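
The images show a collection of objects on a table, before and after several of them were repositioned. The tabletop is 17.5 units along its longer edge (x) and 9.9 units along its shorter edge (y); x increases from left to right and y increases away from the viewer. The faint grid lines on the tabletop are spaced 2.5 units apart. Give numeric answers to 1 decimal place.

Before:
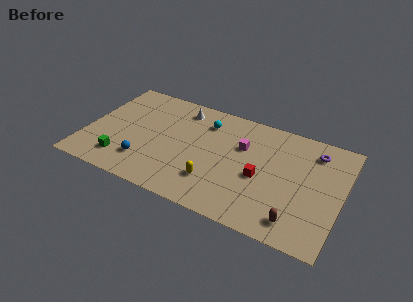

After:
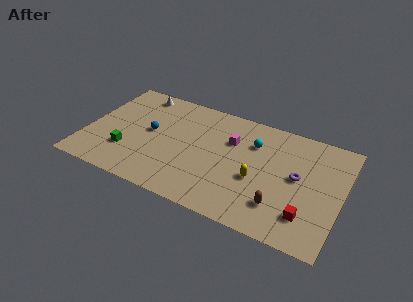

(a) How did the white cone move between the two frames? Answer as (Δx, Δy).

(-3.1, 0.4)

The white cone was at about (6.1, 8.3) and moved to about (3.0, 8.7).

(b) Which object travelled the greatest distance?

the red cube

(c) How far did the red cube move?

3.9

From (12.1, 4.3) to (15.4, 2.3), the red cube covered √(3.3² + 2.0²) ≈ 3.9 units.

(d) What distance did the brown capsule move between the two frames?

1.4

The brown capsule was near (14.8, 1.6) before and (13.6, 2.4) after, so it travelled √(1.2² + 0.8²) ≈ 1.4 units.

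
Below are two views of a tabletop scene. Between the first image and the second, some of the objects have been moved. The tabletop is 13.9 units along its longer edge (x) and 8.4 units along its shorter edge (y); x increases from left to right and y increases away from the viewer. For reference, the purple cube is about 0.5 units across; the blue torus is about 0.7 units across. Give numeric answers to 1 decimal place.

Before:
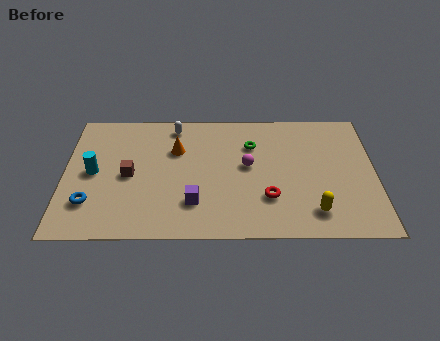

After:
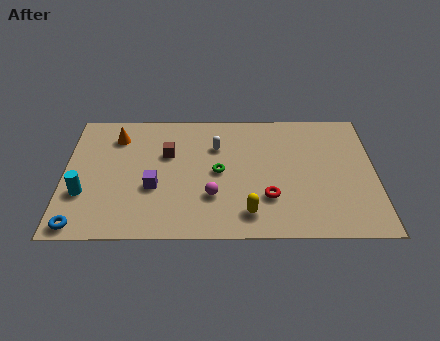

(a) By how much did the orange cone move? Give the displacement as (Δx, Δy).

(-2.7, 0.9)

The orange cone was at about (5.0, 5.7) and moved to about (2.3, 6.6).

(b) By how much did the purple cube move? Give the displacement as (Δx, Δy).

(-1.8, 1.0)

From the two frames, the purple cube sits at roughly (5.8, 2.2) before and (4.0, 3.2) after.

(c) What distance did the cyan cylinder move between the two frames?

1.5

The cyan cylinder was near (1.3, 4.2) before and (0.9, 2.8) after, so it travelled √(0.4² + 1.4²) ≈ 1.5 units.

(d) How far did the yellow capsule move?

2.9

From (11.1, 1.6) to (8.2, 1.5), the yellow capsule covered √(2.9² + 0.1²) ≈ 2.9 units.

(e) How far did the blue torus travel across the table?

1.5

From (1.2, 2.2) to (0.8, 0.8), the blue torus covered √(0.4² + 1.4²) ≈ 1.5 units.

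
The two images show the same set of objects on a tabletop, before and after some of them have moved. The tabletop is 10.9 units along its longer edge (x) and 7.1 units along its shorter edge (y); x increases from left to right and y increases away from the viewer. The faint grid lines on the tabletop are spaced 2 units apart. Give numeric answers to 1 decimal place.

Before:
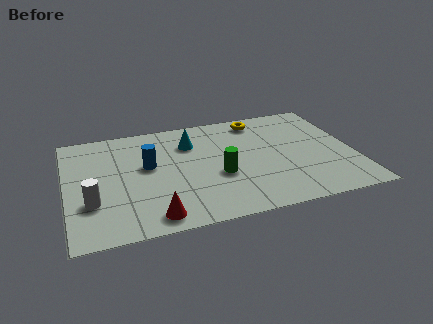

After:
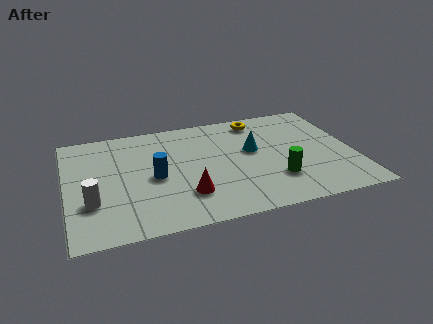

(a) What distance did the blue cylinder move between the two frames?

0.8

The blue cylinder moved from about (3.1, 4.1) to (3.3, 3.3), a distance of √(0.2² + 0.8²) ≈ 0.8.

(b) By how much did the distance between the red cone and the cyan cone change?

-1.1

The distance was about 4.6 in the first image and 3.5 in the second, so they moved 1.1 units closer together.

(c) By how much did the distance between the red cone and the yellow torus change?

-1.6

They were about 6.8 units apart before and 5.2 after — 1.6 units closer together.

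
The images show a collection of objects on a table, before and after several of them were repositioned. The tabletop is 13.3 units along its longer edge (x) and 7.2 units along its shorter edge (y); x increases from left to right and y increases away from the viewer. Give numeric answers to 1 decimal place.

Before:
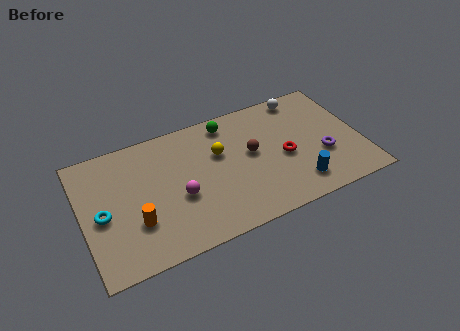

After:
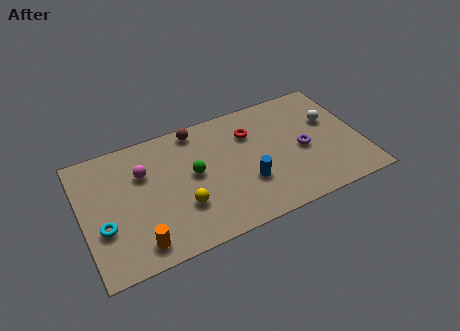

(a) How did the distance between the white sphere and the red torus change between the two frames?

+0.4

The distance was about 3.5 in the first image and 3.9 in the second, so they moved 0.4 units further apart.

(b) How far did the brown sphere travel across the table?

3.4

From (8.1, 4.0) to (5.7, 6.4), the brown sphere covered √(2.4² + 2.4²) ≈ 3.4 units.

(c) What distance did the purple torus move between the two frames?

1.1

The purple torus was near (11.4, 2.6) before and (10.5, 3.3) after, so it travelled √(0.9² + 0.7²) ≈ 1.1 units.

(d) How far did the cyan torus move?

0.7

From (0.9, 3.3) to (0.9, 2.6), the cyan torus covered √(0.0² + 0.7²) ≈ 0.7 units.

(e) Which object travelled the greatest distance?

the brown sphere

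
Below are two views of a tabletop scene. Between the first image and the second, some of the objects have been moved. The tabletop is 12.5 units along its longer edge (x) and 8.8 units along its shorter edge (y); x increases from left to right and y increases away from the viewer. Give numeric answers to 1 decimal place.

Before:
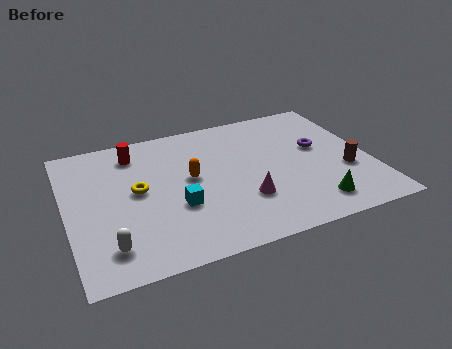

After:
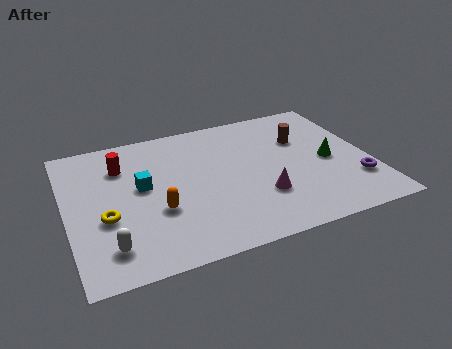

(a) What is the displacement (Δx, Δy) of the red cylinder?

(-0.6, -0.7)

The red cylinder was at about (3.0, 7.2) and moved to about (2.4, 6.5).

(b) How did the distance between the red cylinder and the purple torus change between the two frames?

+2.4

The distance was about 7.8 in the first image and 10.2 in the second, so they moved 2.4 units further apart.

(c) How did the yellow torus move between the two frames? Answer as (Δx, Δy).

(-1.4, -1.3)

The yellow torus was at about (2.9, 4.7) and moved to about (1.5, 3.4).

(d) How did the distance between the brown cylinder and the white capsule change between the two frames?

-0.6

Before: roughly 10.0 units apart; after: 9.4. That's 0.6 units closer together.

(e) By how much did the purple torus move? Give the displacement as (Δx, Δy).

(1.2, -2.7)

The purple torus was at about (10.5, 5.1) and moved to about (11.7, 2.4).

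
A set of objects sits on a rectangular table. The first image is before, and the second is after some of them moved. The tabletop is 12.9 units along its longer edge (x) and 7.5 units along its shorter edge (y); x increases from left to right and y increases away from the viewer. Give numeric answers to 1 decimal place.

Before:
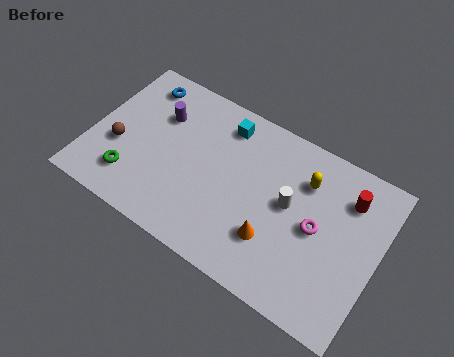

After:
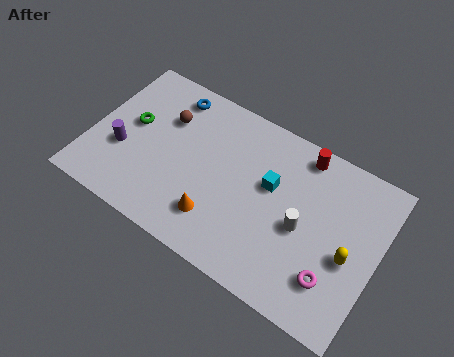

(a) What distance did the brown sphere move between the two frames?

2.9

From (1.3, 2.9) to (3.1, 5.2), the brown sphere covered √(1.8² + 2.3²) ≈ 2.9 units.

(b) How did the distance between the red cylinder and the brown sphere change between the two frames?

-4.2

They were about 10.4 units apart before and 6.2 after — 4.2 units closer together.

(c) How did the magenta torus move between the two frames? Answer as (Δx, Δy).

(1.0, -1.8)

The magenta torus was at about (10.2, 3.7) and moved to about (11.2, 1.9).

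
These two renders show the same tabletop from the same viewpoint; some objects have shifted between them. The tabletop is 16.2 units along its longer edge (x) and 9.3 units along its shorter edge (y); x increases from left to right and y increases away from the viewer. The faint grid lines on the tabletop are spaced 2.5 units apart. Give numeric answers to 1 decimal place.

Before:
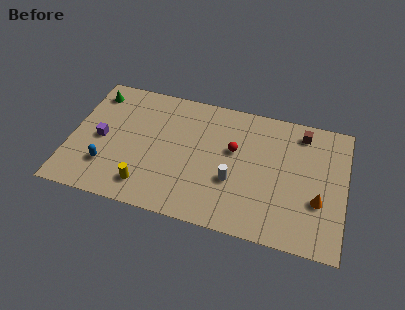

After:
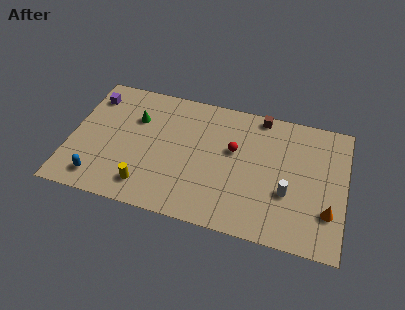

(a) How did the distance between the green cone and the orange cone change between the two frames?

-2.1

The distance was about 14.3 in the first image and 12.2 in the second, so they moved 2.1 units closer together.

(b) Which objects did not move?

the red sphere and the yellow cylinder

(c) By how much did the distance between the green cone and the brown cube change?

-4.8

Before: roughly 12.4 units apart; after: 7.6. That's 4.8 units closer together.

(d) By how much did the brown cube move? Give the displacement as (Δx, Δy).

(-2.5, 0.6)

The brown cube started near (13.5, 7.9) and ended near (11.0, 8.5).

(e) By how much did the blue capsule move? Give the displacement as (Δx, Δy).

(-0.4, -1.0)

The blue capsule was at about (2.3, 2.5) and moved to about (1.9, 1.5).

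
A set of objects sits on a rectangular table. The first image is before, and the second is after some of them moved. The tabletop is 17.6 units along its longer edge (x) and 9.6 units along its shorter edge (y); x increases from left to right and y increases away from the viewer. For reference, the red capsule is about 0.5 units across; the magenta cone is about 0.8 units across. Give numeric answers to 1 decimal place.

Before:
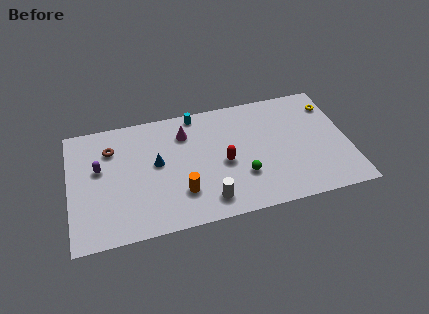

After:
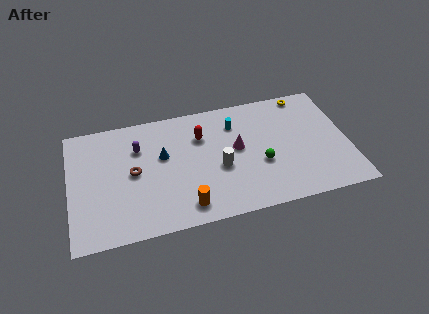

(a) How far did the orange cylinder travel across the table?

1.1

The orange cylinder moved from about (6.9, 2.6) to (7.1, 1.5), a distance of √(0.2² + 1.1²) ≈ 1.1.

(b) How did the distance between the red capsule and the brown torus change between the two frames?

-2.7

Before: roughly 7.5 units apart; after: 4.8. That's 2.7 units closer together.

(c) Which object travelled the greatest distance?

the magenta cone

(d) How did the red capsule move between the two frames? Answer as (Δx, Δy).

(-1.3, 2.5)

The red capsule started near (9.7, 4.3) and ended near (8.4, 6.8).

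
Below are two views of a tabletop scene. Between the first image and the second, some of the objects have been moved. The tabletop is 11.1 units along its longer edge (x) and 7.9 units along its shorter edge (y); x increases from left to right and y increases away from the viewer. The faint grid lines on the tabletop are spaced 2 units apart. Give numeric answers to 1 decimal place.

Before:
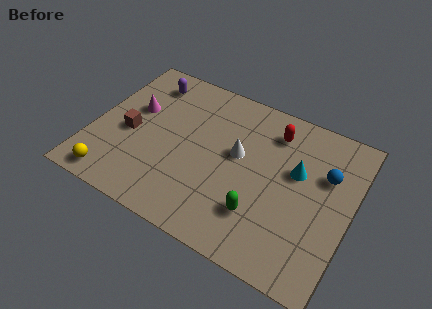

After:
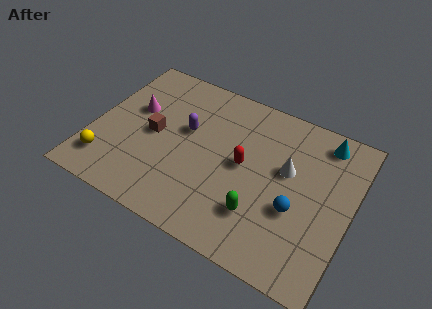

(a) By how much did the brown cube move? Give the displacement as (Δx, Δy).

(1.0, 0.4)

The brown cube was at about (1.6, 3.5) and moved to about (2.6, 3.9).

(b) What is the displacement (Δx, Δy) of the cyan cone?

(0.9, 2.0)

From the two frames, the cyan cone sits at roughly (8.7, 4.8) before and (9.6, 6.8) after.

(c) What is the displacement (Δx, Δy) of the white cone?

(2.1, 0.2)

The white cone was at about (6.2, 4.5) and moved to about (8.3, 4.7).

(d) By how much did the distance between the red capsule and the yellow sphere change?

-2.1

Before: roughly 8.2 units apart; after: 6.1. That's 2.1 units closer together.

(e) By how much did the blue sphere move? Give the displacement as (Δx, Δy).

(-1.0, -2.2)

The blue sphere started near (9.9, 5.2) and ended near (8.9, 3.0).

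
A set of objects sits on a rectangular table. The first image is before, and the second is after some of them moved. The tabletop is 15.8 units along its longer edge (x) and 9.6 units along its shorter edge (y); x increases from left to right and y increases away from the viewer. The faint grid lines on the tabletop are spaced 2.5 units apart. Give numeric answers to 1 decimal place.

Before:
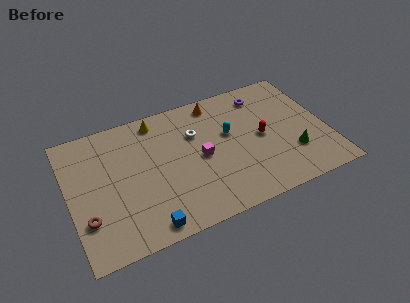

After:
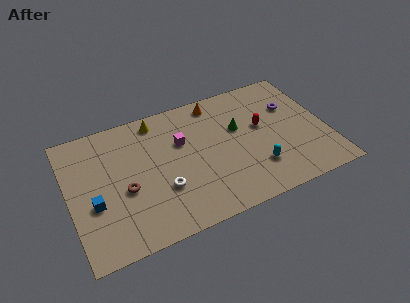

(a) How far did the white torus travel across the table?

4.1

The white torus was near (7.9, 6.5) before and (5.5, 3.2) after, so it travelled √(2.4² + 3.3²) ≈ 4.1 units.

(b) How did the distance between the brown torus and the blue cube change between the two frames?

-1.9

They were about 3.8 units apart before and 1.9 after — 1.9 units closer together.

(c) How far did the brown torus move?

2.7

The brown torus was near (0.9, 2.8) before and (3.3, 4.0) after, so it travelled √(2.4² + 1.2²) ≈ 2.7 units.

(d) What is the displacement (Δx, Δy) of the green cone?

(-3.0, 3.1)

The green cone started near (13.5, 2.8) and ended near (10.5, 5.9).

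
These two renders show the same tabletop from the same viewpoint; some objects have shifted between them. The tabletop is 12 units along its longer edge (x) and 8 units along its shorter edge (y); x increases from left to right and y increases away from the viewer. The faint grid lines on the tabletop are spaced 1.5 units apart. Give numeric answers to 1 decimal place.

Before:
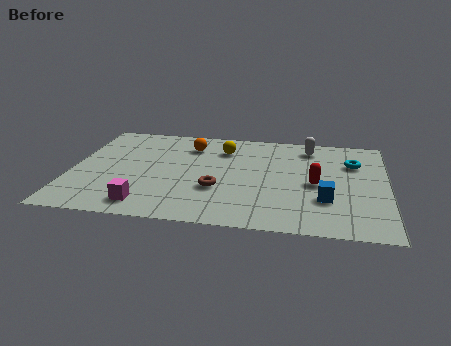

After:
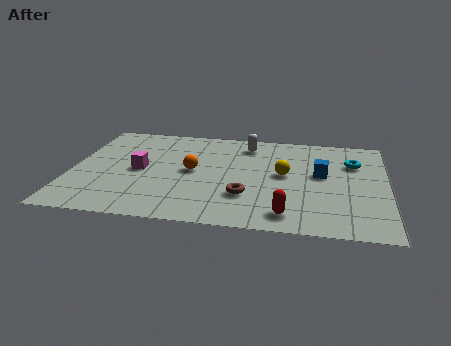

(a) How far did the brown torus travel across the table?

1.2

The brown torus was near (5.6, 2.8) before and (6.7, 2.4) after, so it travelled √(1.1² + 0.4²) ≈ 1.2 units.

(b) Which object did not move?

the cyan torus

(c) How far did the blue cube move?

2.0

From (9.7, 2.5) to (9.5, 4.5), the blue cube covered √(0.2² + 2.0²) ≈ 2.0 units.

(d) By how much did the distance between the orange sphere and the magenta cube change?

-3.2

Before: roughly 5.2 units apart; after: 2.0. That's 3.2 units closer together.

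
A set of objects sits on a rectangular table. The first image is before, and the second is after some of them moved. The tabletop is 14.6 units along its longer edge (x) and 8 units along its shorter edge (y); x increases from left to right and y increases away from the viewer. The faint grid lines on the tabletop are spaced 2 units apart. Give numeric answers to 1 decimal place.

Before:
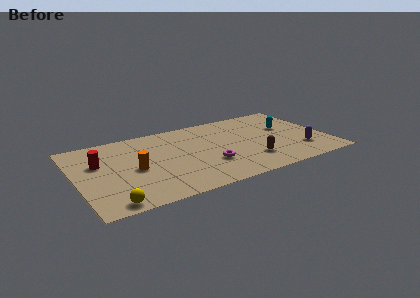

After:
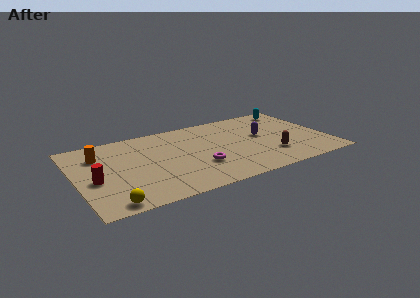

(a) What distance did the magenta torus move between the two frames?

0.6

The magenta torus moved from about (7.5, 2.6) to (6.9, 2.6), a distance of √(0.6² + 0.0²) ≈ 0.6.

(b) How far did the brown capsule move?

1.2

The brown capsule moved from about (9.9, 2.1) to (11.1, 2.2), a distance of √(1.2² + 0.1²) ≈ 1.2.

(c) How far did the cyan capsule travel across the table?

2.1

From (12.5, 4.9) to (13.2, 6.9), the cyan capsule covered √(0.7² + 2.0²) ≈ 2.1 units.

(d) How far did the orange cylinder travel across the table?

2.8

From (3.3, 3.7) to (1.5, 5.9), the orange cylinder covered √(1.8² + 2.2²) ≈ 2.8 units.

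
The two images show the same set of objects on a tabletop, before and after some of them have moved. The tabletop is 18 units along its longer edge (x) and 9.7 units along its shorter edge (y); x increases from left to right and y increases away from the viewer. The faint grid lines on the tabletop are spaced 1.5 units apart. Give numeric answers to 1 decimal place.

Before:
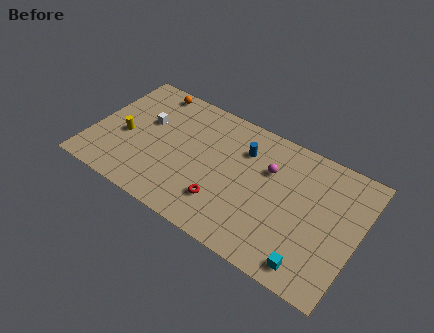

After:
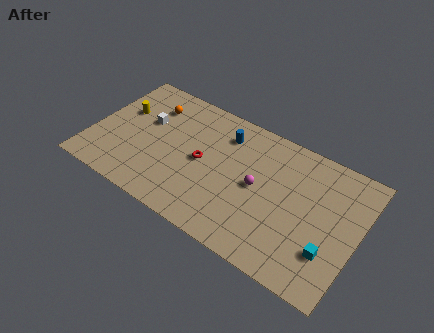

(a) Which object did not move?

the white cube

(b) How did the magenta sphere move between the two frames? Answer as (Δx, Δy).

(-0.5, -1.6)

The magenta sphere started near (11.8, 6.5) and ended near (11.3, 4.9).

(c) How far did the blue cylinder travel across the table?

1.5

The blue cylinder moved from about (10.0, 7.1) to (8.6, 7.6), a distance of √(1.4² + 0.5²) ≈ 1.5.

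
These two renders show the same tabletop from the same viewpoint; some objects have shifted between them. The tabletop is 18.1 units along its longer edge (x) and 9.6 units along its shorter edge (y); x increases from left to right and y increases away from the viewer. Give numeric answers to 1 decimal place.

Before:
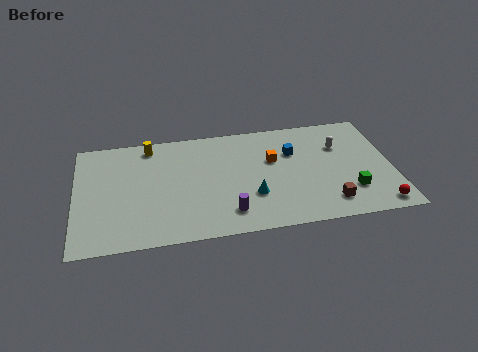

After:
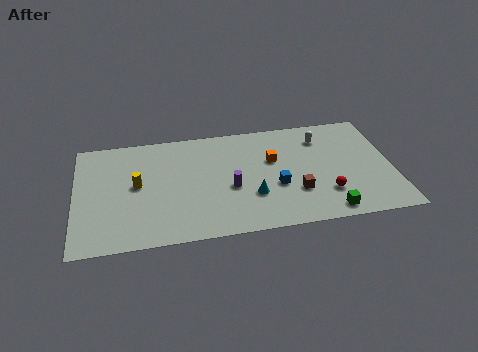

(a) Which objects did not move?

the cyan cone and the orange cube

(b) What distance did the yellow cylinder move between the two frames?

3.4

From (4.3, 8.4) to (3.5, 5.1), the yellow cylinder covered √(0.8² + 3.3²) ≈ 3.4 units.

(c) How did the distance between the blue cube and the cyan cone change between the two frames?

-2.7

Before: roughly 4.2 units apart; after: 1.5. That's 2.7 units closer together.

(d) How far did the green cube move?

2.1

The green cube was near (15.6, 2.6) before and (14.2, 1.1) after, so it travelled √(1.4² + 1.5²) ≈ 2.1 units.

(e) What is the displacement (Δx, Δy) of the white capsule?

(-1.0, 0.9)

The white capsule was at about (15.2, 6.6) and moved to about (14.2, 7.5).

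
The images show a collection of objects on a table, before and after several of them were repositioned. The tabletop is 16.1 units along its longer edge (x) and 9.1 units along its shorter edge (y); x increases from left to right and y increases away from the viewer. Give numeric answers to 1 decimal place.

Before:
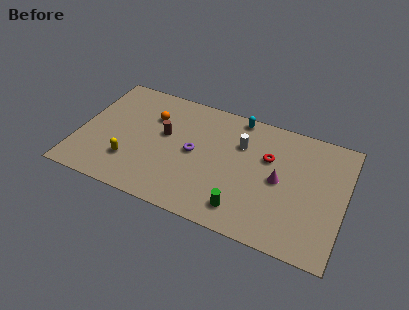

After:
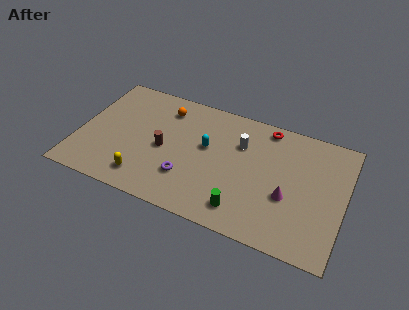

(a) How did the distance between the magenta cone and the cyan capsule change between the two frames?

+0.6

The distance was about 4.8 in the first image and 5.4 in the second, so they moved 0.6 units further apart.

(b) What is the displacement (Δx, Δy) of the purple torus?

(-0.2, -2.0)

From the two frames, the purple torus sits at roughly (7.0, 4.6) before and (6.8, 2.6) after.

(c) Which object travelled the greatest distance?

the cyan capsule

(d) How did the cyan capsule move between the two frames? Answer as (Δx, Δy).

(-1.6, -3.0)

From the two frames, the cyan capsule sits at roughly (9.3, 8.3) before and (7.7, 5.3) after.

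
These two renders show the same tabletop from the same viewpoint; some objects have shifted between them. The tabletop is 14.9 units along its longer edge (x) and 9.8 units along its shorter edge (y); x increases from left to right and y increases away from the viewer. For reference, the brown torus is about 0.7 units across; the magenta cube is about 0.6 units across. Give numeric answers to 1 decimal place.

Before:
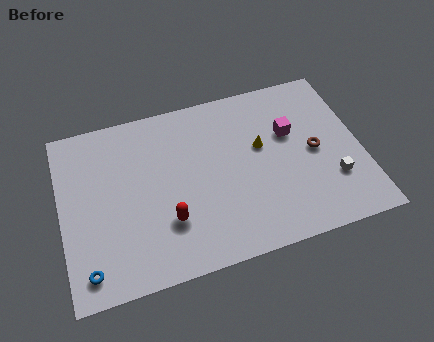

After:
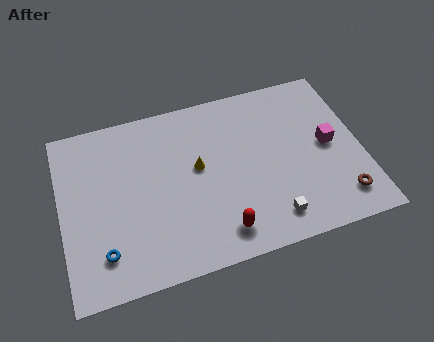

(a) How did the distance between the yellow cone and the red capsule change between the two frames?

-1.7

The distance was about 5.7 in the first image and 4.0 in the second, so they moved 1.7 units closer together.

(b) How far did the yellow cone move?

3.2

The yellow cone moved from about (10.0, 5.8) to (6.8, 5.5), a distance of √(3.2² + 0.3²) ≈ 3.2.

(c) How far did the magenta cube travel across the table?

2.2

The magenta cube moved from about (11.5, 6.2) to (13.3, 5.0), a distance of √(1.8² + 1.2²) ≈ 2.2.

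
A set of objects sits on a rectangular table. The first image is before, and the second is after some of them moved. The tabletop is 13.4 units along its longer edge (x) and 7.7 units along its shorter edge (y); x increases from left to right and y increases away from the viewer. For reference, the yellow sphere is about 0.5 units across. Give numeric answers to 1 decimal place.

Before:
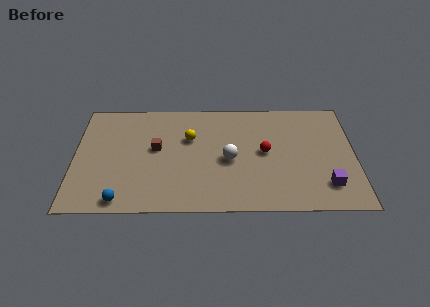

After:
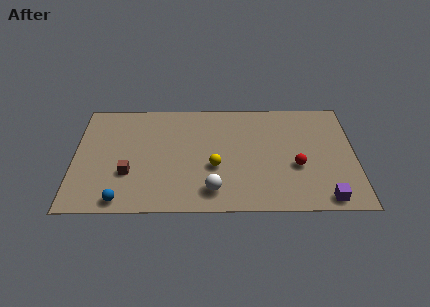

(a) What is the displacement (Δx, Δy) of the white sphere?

(-0.8, -2.1)

From the two frames, the white sphere sits at roughly (7.4, 3.5) before and (6.6, 1.4) after.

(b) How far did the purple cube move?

0.9

The purple cube moved from about (12.0, 1.7) to (11.9, 0.8), a distance of √(0.1² + 0.9²) ≈ 0.9.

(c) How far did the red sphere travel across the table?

1.8

The red sphere was near (9.1, 4.0) before and (10.6, 3.0) after, so it travelled √(1.5² + 1.0²) ≈ 1.8 units.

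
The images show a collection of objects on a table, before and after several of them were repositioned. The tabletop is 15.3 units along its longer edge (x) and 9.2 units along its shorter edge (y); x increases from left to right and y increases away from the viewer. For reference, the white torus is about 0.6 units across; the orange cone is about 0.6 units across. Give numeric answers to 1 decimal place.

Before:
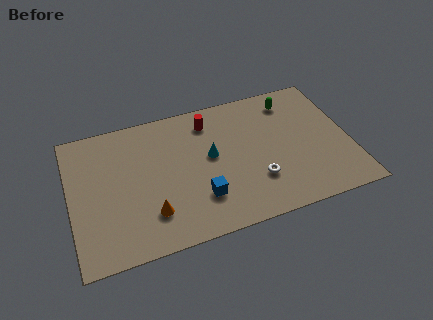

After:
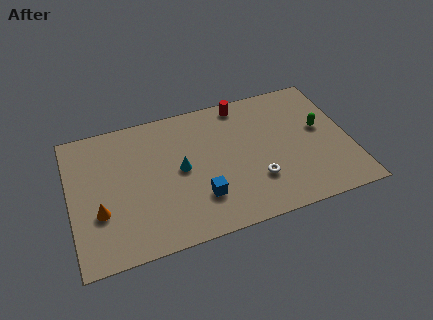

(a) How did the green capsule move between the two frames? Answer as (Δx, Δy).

(1.4, -2.4)

From the two frames, the green capsule sits at roughly (12.4, 7.6) before and (13.8, 5.2) after.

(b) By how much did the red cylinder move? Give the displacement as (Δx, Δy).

(1.9, 0.7)

The red cylinder was at about (7.8, 7.5) and moved to about (9.7, 8.2).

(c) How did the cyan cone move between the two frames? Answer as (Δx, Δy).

(-1.7, -0.4)

From the two frames, the cyan cone sits at roughly (7.7, 5.1) before and (6.0, 4.7) after.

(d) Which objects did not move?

the white torus and the blue cube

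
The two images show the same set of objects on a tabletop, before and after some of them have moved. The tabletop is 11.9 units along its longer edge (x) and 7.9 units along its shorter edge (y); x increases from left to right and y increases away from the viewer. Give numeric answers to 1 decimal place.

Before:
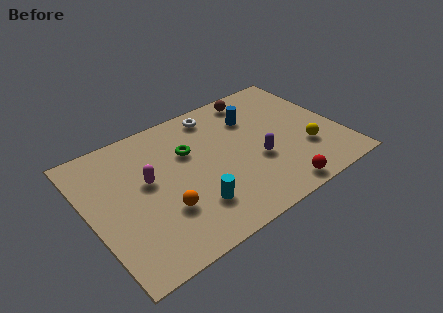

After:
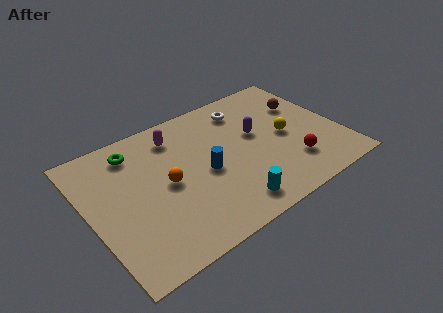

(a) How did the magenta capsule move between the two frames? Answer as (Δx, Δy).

(1.7, 1.9)

The magenta capsule started near (2.8, 4.5) and ended near (4.5, 6.4).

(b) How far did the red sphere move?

1.6

The red sphere moved from about (8.3, 0.8) to (9.3, 2.0), a distance of √(1.0² + 1.2²) ≈ 1.6.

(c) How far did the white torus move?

1.5

The white torus moved from about (6.5, 6.8) to (7.9, 6.4), a distance of √(1.4² + 0.4²) ≈ 1.5.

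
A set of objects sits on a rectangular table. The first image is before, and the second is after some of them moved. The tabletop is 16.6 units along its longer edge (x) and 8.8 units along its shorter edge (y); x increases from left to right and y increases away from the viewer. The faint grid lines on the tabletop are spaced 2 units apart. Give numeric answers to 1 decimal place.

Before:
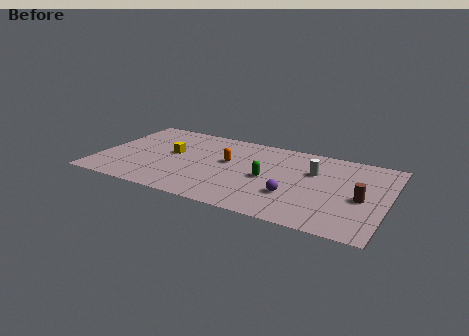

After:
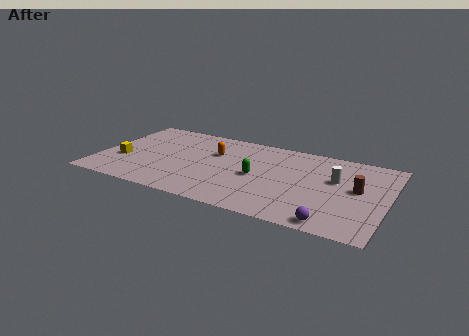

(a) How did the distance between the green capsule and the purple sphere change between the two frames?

+3.5

The distance was about 2.1 in the first image and 5.6 in the second, so they moved 3.5 units further apart.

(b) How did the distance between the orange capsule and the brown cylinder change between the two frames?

+0.6

Before: roughly 7.9 units apart; after: 8.5. That's 0.6 units further apart.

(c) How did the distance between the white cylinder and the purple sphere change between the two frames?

+1.4

The distance was about 3.1 in the first image and 4.5 in the second, so they moved 1.4 units further apart.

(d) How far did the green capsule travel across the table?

0.6

From (9.8, 4.1) to (9.2, 4.1), the green capsule covered √(0.6² + 0.0²) ≈ 0.6 units.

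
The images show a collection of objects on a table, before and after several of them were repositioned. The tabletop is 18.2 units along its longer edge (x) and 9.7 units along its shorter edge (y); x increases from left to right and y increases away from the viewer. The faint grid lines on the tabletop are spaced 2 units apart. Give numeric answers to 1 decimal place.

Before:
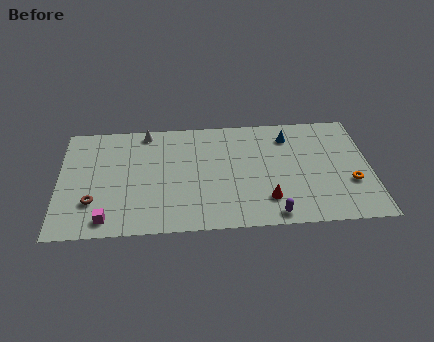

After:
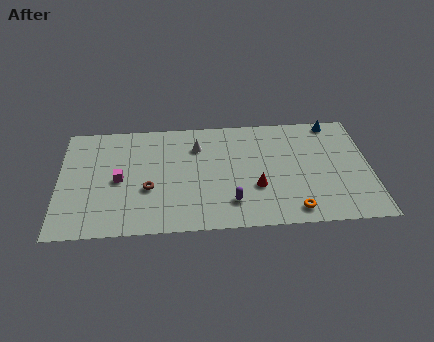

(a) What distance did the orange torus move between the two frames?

4.0

The orange torus was near (17.0, 3.4) before and (13.6, 1.3) after, so it travelled √(3.4² + 2.1²) ≈ 4.0 units.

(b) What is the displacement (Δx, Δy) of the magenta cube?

(0.7, 3.3)

The magenta cube started near (2.8, 1.3) and ended near (3.5, 4.6).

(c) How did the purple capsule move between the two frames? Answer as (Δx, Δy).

(-2.4, 1.2)

The purple capsule was at about (12.4, 1.0) and moved to about (10.0, 2.2).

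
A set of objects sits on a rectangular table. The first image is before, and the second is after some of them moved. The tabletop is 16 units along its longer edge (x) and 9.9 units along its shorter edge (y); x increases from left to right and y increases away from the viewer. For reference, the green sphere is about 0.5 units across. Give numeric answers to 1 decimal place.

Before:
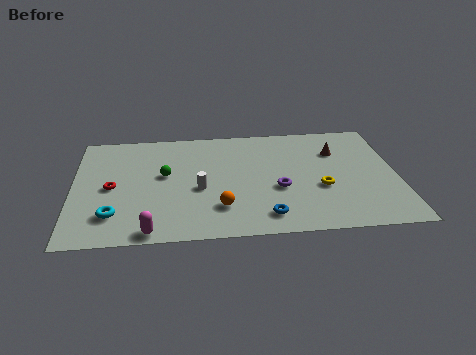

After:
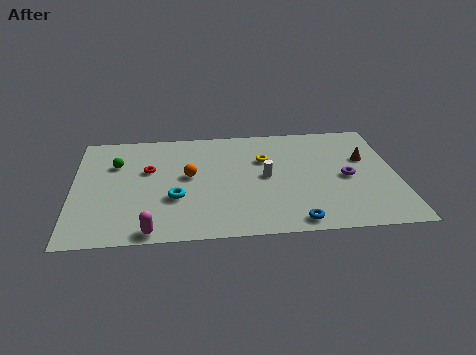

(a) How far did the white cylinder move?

3.4

From (6.2, 4.2) to (9.5, 5.0), the white cylinder covered √(3.3² + 0.8²) ≈ 3.4 units.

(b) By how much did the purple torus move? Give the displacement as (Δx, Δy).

(3.4, 0.7)

From the two frames, the purple torus sits at roughly (10.1, 3.9) before and (13.5, 4.6) after.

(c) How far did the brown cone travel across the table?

1.6

The brown cone was near (13.1, 7.0) before and (14.5, 6.2) after, so it travelled √(1.4² + 0.8²) ≈ 1.6 units.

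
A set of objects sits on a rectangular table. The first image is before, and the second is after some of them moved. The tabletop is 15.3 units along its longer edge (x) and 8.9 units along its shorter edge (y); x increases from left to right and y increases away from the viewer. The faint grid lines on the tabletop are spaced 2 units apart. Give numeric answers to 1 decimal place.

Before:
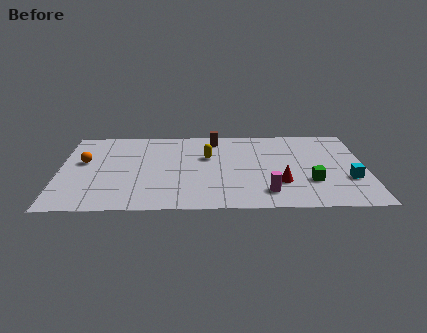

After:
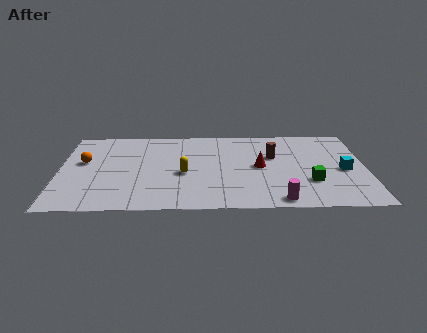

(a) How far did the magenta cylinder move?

1.0

From (10.3, 1.7) to (10.9, 0.9), the magenta cylinder covered √(0.6² + 0.8²) ≈ 1.0 units.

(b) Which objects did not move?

the orange sphere and the green cube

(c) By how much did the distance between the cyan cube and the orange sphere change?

-0.3

The distance was about 13.4 in the first image and 13.1 in the second, so they moved 0.3 units closer together.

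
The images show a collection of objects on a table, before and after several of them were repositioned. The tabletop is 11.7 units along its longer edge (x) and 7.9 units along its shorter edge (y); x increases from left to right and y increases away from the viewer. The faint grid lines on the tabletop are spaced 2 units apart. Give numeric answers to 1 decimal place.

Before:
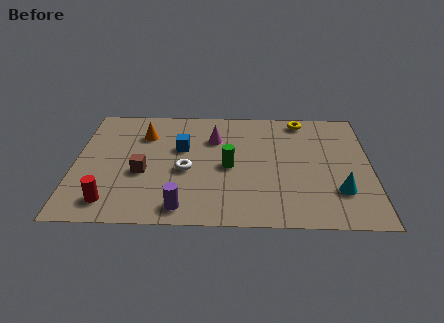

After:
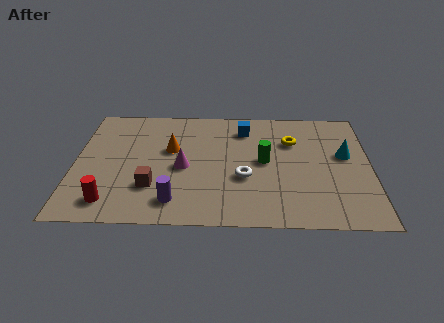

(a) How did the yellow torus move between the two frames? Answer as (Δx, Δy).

(-0.4, -1.5)

The yellow torus started near (9.0, 7.0) and ended near (8.6, 5.5).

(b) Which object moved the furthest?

the blue cube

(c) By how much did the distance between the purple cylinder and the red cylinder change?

-0.3

They were about 2.8 units apart before and 2.5 after — 0.3 units closer together.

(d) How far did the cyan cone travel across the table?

2.4

The cyan cone was near (10.4, 2.2) before and (10.7, 4.6) after, so it travelled √(0.3² + 2.4²) ≈ 2.4 units.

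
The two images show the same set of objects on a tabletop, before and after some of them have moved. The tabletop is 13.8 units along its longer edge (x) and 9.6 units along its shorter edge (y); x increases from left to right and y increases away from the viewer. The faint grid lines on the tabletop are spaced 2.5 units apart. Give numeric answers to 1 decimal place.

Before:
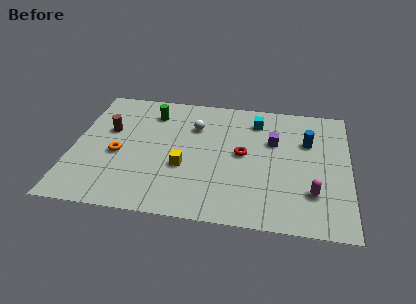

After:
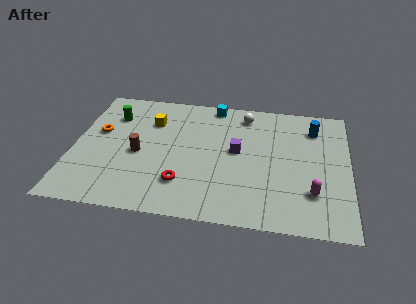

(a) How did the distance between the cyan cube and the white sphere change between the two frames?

-1.5

The distance was about 3.2 in the first image and 1.7 in the second, so they moved 1.5 units closer together.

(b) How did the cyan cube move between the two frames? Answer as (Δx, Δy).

(-2.2, 1.0)

From the two frames, the cyan cube sits at roughly (9.1, 7.7) before and (6.9, 8.7) after.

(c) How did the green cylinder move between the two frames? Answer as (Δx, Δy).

(-2.0, -0.5)

From the two frames, the green cylinder sits at roughly (3.8, 7.6) before and (1.8, 7.1) after.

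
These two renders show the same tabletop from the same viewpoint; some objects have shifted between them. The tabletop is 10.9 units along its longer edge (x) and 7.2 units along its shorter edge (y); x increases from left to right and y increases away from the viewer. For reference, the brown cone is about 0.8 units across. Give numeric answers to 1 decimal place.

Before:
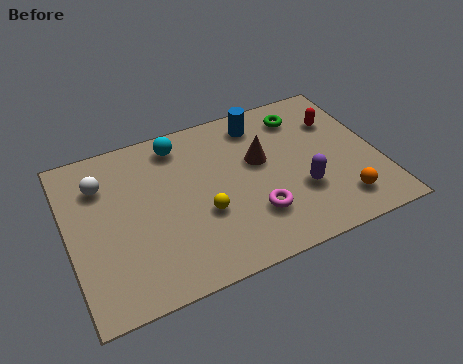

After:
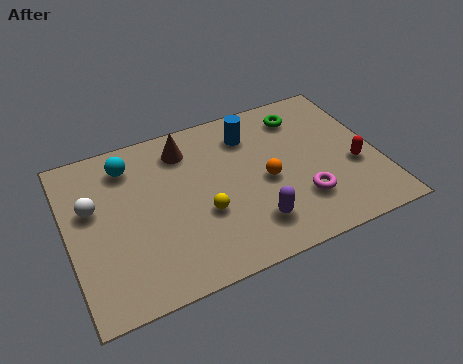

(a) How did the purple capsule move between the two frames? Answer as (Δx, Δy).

(-1.8, -0.8)

The purple capsule started near (8.0, 2.4) and ended near (6.2, 1.6).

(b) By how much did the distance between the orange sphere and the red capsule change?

-0.6

The distance was about 3.7 in the first image and 3.1 in the second, so they moved 0.6 units closer together.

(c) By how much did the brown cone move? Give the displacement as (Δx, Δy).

(-2.5, 1.5)

The brown cone started near (6.8, 4.3) and ended near (4.3, 5.8).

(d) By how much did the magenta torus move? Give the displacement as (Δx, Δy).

(1.7, 0.0)

From the two frames, the magenta torus sits at roughly (6.3, 2.0) before and (8.0, 2.0) after.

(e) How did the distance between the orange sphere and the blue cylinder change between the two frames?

-2.8

The distance was about 5.1 in the first image and 2.3 in the second, so they moved 2.8 units closer together.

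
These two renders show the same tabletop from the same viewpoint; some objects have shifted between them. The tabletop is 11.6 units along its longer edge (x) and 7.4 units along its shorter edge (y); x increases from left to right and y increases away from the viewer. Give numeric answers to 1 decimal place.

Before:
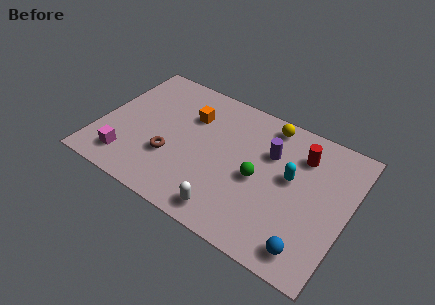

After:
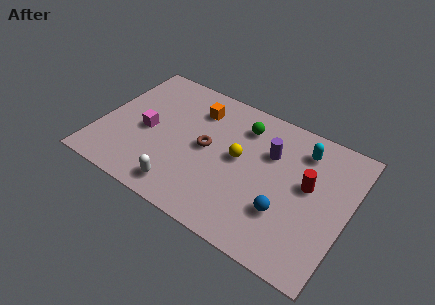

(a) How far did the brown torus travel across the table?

2.0

From (3.5, 2.5) to (5.0, 3.8), the brown torus covered √(1.5² + 1.3²) ≈ 2.0 units.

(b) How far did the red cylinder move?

1.5

The red cylinder was near (9.2, 5.6) before and (9.7, 4.2) after, so it travelled √(0.5² + 1.4²) ≈ 1.5 units.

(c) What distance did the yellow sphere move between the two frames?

2.7

The yellow sphere was near (7.5, 6.5) before and (6.5, 4.0) after, so it travelled √(1.0² + 2.5²) ≈ 2.7 units.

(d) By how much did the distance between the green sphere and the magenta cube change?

-1.4

They were about 6.2 units apart before and 4.8 after — 1.4 units closer together.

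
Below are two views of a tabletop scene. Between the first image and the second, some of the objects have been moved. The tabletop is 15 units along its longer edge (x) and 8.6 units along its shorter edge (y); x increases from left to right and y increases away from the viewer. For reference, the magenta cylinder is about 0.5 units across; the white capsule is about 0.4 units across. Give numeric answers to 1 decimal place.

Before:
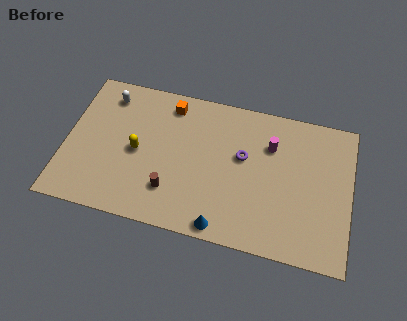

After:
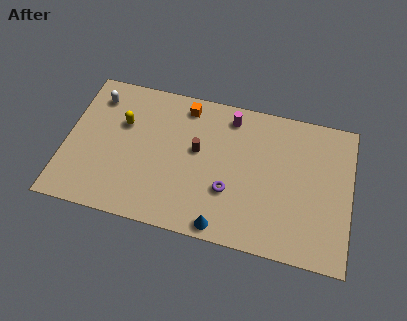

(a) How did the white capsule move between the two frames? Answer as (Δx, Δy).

(-0.6, -0.2)

The white capsule was at about (2.0, 7.1) and moved to about (1.4, 6.9).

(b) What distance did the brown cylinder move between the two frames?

3.0

From (5.7, 2.2) to (6.9, 4.9), the brown cylinder covered √(1.2² + 2.7²) ≈ 3.0 units.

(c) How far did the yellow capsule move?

1.7

The yellow capsule moved from about (3.8, 4.1) to (2.9, 5.6), a distance of √(0.9² + 1.5²) ≈ 1.7.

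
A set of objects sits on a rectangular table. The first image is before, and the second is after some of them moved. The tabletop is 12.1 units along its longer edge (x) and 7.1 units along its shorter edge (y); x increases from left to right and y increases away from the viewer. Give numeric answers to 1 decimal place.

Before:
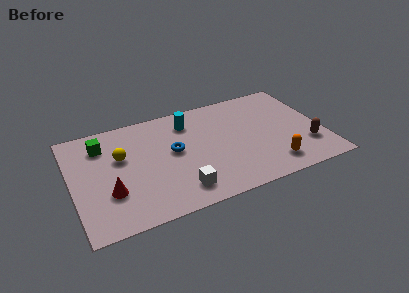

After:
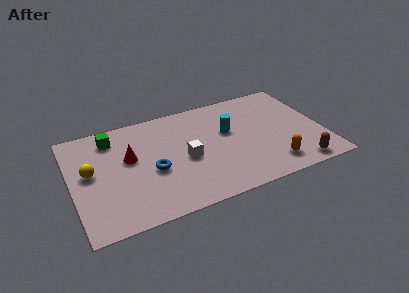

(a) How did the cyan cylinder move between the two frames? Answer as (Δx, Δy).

(1.8, -1.3)

The cyan cylinder was at about (5.8, 5.6) and moved to about (7.6, 4.3).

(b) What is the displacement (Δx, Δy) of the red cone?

(1.1, 1.9)

From the two frames, the red cone sits at roughly (1.7, 2.3) before and (2.8, 4.2) after.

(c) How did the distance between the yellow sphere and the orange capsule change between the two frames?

+1.2

They were about 7.7 units apart before and 8.9 after — 1.2 units further apart.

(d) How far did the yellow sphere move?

1.6

From (2.4, 4.4) to (0.9, 3.9), the yellow sphere covered √(1.5² + 0.5²) ≈ 1.6 units.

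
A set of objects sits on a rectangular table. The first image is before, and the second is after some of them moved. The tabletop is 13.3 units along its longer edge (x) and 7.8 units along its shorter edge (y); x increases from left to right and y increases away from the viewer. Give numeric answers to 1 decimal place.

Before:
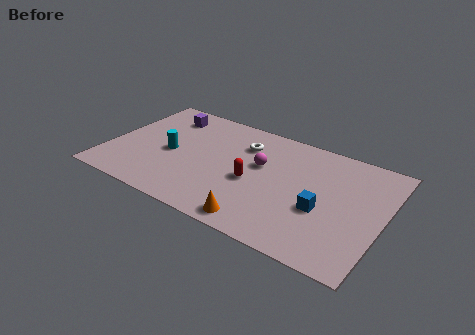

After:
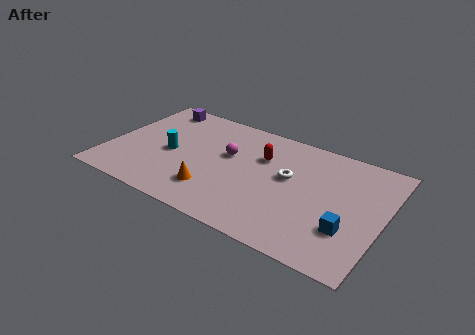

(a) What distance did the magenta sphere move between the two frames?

1.6

The magenta sphere was near (7.3, 4.7) before and (5.7, 4.7) after, so it travelled √(1.6² + 0.0²) ≈ 1.6 units.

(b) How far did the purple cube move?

0.8

The purple cube moved from about (2.3, 6.3) to (1.7, 6.8), a distance of √(0.6² + 0.5²) ≈ 0.8.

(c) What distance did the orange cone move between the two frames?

2.6

The orange cone moved from about (7.8, 0.9) to (5.4, 1.9), a distance of √(2.4² + 1.0²) ≈ 2.6.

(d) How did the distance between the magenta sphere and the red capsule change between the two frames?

+0.4

Before: roughly 1.3 units apart; after: 1.7. That's 0.4 units further apart.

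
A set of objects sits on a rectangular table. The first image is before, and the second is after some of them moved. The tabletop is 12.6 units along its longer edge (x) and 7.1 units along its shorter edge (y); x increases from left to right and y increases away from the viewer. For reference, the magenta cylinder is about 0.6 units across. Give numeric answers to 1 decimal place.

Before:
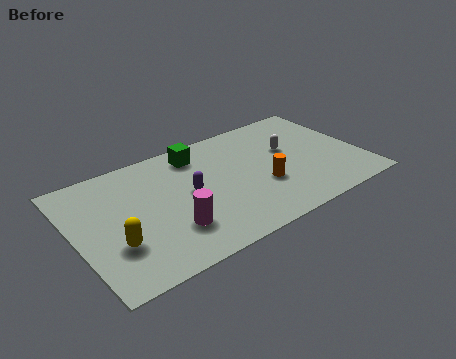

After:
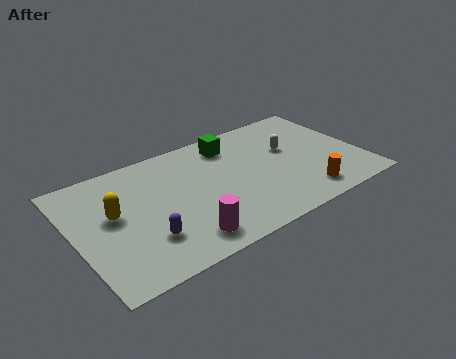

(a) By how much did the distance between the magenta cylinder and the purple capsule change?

-0.3

The distance was about 2.0 in the first image and 1.7 in the second, so they moved 0.3 units closer together.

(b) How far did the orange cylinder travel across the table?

2.1

The orange cylinder was near (8.1, 2.6) before and (9.7, 1.2) after, so it travelled √(1.6² + 1.4²) ≈ 2.1 units.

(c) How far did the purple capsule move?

2.8

The purple capsule was near (5.0, 3.7) before and (2.8, 2.0) after, so it travelled √(2.2² + 1.7²) ≈ 2.8 units.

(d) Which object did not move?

the white capsule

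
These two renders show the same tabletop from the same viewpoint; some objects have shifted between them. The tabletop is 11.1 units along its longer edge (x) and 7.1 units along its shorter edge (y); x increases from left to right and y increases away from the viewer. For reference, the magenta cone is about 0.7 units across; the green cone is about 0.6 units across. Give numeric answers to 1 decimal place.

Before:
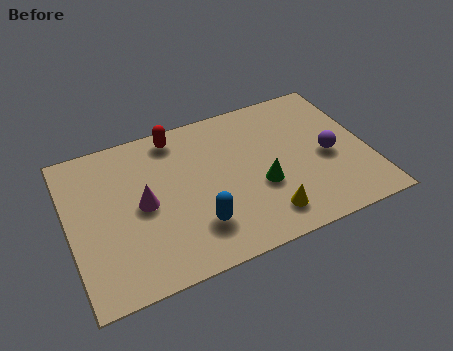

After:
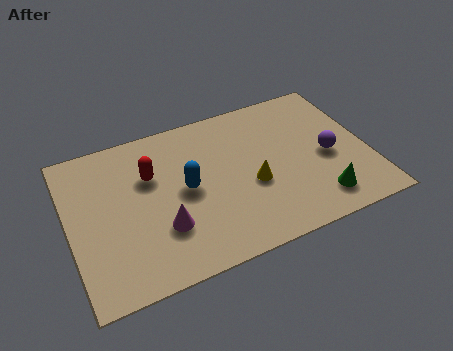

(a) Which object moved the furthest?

the green cone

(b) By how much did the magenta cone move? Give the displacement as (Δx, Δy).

(0.6, -1.3)

The magenta cone was at about (2.7, 3.5) and moved to about (3.3, 2.2).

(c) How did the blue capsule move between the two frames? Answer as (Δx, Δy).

(-0.2, 1.8)

From the two frames, the blue capsule sits at roughly (4.5, 1.8) before and (4.3, 3.6) after.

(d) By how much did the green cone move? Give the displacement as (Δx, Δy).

(2.0, -1.4)

The green cone started near (7.0, 2.7) and ended near (9.0, 1.3).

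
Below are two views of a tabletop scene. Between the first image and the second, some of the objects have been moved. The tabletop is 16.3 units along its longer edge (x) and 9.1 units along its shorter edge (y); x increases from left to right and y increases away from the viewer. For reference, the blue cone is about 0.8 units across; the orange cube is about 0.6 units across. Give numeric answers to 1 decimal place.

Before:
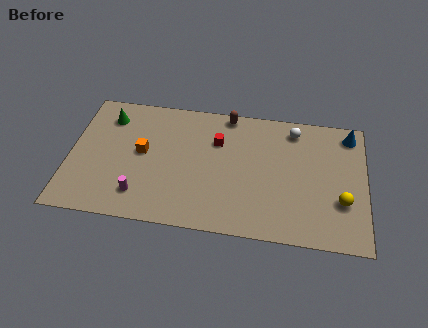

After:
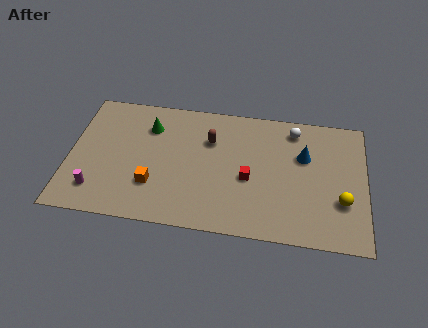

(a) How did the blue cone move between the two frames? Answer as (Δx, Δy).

(-2.5, -1.9)

From the two frames, the blue cone sits at roughly (15.4, 7.8) before and (12.9, 5.9) after.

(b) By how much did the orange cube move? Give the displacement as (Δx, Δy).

(0.7, -2.2)

The orange cube was at about (4.0, 4.9) and moved to about (4.7, 2.7).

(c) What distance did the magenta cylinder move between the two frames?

2.4

From (4.0, 1.9) to (1.6, 1.9), the magenta cylinder covered √(2.4² + 0.0²) ≈ 2.4 units.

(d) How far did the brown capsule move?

2.2

The brown capsule was near (8.6, 8.3) before and (7.7, 6.3) after, so it travelled √(0.9² + 2.0²) ≈ 2.2 units.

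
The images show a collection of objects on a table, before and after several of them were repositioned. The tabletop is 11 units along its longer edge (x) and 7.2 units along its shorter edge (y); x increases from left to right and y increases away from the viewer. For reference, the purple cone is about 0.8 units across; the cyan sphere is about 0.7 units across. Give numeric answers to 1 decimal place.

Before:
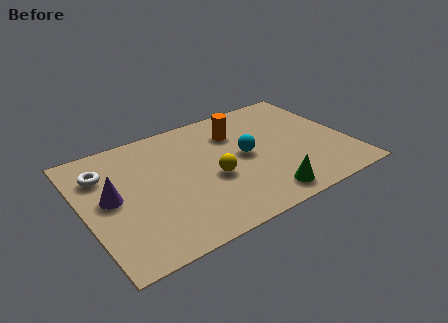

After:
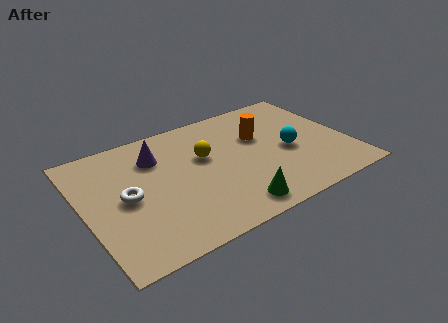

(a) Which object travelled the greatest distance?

the purple cone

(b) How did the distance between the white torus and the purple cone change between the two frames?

+0.8

They were about 1.5 units apart before and 2.3 after — 0.8 units further apart.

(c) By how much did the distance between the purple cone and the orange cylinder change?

-1.3

Before: roughly 5.7 units apart; after: 4.4. That's 1.3 units closer together.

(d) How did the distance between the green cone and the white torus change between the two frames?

-2.7

The distance was about 7.4 in the first image and 4.7 in the second, so they moved 2.7 units closer together.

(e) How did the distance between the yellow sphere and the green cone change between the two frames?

+0.8

Before: roughly 2.7 units apart; after: 3.5. That's 0.8 units further apart.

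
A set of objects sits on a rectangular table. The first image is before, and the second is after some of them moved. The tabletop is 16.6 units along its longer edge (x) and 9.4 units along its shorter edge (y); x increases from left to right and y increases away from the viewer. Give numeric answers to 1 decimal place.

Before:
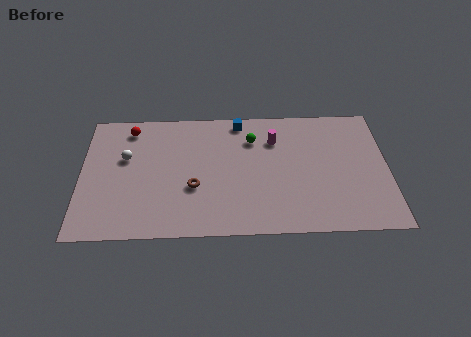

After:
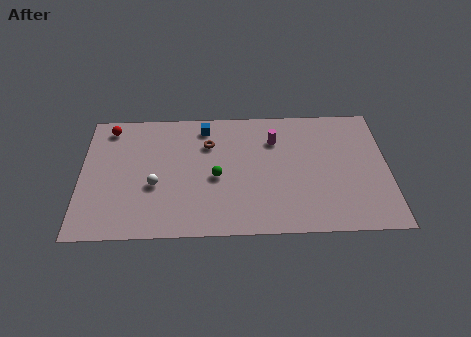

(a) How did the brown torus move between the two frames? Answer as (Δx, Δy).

(0.8, 3.2)

The brown torus was at about (6.1, 3.5) and moved to about (6.9, 6.7).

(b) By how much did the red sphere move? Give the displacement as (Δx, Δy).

(-1.1, 0.1)

The red sphere started near (2.6, 8.0) and ended near (1.5, 8.1).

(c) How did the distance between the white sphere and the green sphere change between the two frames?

-3.7

Before: roughly 7.0 units apart; after: 3.3. That's 3.7 units closer together.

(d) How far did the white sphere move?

2.6

The white sphere moved from about (2.4, 5.8) to (4.0, 3.7), a distance of √(1.6² + 2.1²) ≈ 2.6.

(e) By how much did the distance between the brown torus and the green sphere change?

-2.2

The distance was about 4.7 in the first image and 2.5 in the second, so they moved 2.2 units closer together.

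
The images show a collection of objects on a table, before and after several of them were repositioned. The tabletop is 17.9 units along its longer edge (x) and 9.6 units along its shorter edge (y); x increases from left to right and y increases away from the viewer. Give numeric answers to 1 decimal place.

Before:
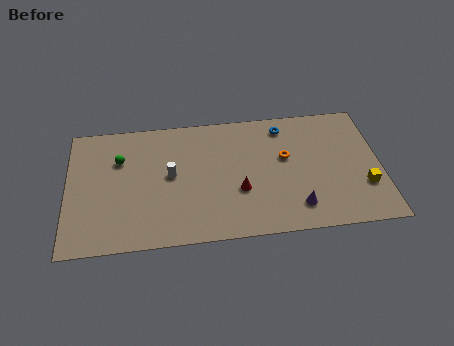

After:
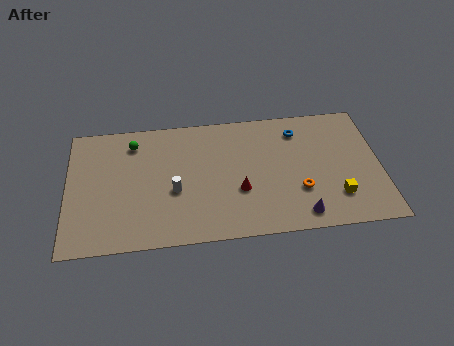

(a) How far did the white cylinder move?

1.2

The white cylinder moved from about (5.9, 5.1) to (6.1, 3.9), a distance of √(0.2² + 1.2²) ≈ 1.2.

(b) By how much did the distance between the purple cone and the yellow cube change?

-1.7

Before: roughly 4.1 units apart; after: 2.4. That's 1.7 units closer together.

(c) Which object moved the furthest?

the orange torus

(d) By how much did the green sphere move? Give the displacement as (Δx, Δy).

(0.8, 1.2)

The green sphere started near (3.0, 6.6) and ended near (3.8, 7.8).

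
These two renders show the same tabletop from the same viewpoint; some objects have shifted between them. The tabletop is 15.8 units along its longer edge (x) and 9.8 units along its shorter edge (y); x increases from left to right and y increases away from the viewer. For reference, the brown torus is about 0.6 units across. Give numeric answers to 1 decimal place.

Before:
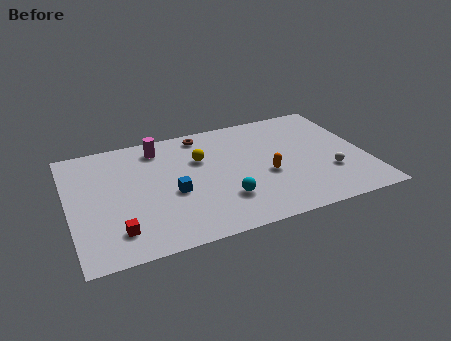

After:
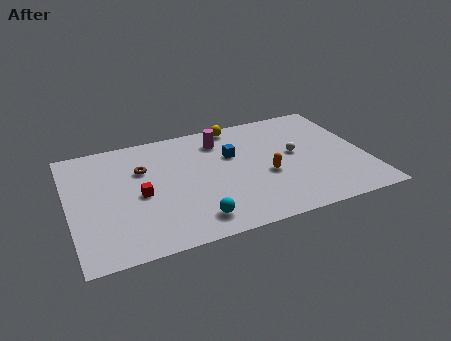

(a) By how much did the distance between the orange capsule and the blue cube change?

-2.2

Before: roughly 5.0 units apart; after: 2.8. That's 2.2 units closer together.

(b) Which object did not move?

the orange capsule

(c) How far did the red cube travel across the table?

2.9

The red cube moved from about (2.3, 2.0) to (3.7, 4.5), a distance of √(1.4² + 2.5²) ≈ 2.9.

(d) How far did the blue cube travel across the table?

4.0

The blue cube moved from about (5.4, 4.1) to (8.8, 6.3), a distance of √(3.4² + 2.2²) ≈ 4.0.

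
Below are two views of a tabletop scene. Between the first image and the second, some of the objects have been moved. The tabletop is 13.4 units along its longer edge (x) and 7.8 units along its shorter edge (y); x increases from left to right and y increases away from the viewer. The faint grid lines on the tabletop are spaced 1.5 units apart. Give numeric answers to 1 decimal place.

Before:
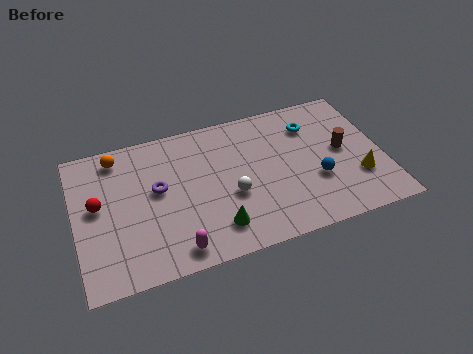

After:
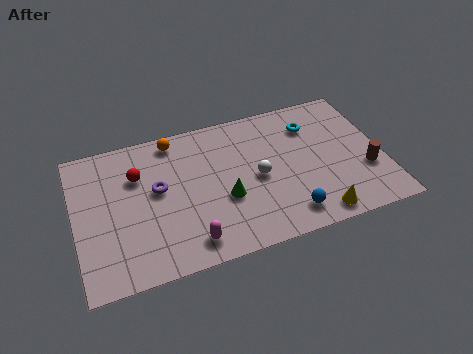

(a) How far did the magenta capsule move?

0.6

The magenta capsule moved from about (4.1, 1.0) to (4.7, 1.2), a distance of √(0.6² + 0.2²) ≈ 0.6.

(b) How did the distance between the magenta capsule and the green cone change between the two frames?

+0.6

They were about 1.9 units apart before and 2.5 after — 0.6 units further apart.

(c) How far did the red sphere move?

2.1

From (1.0, 4.3) to (2.8, 5.4), the red sphere covered √(1.8² + 1.1²) ≈ 2.1 units.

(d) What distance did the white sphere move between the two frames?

1.3

From (6.7, 3.1) to (7.9, 3.7), the white sphere covered √(1.2² + 0.6²) ≈ 1.3 units.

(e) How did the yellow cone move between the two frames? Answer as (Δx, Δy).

(-2.0, -1.5)

The yellow cone started near (12.2, 2.4) and ended near (10.2, 0.9).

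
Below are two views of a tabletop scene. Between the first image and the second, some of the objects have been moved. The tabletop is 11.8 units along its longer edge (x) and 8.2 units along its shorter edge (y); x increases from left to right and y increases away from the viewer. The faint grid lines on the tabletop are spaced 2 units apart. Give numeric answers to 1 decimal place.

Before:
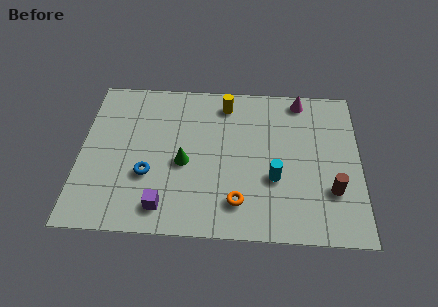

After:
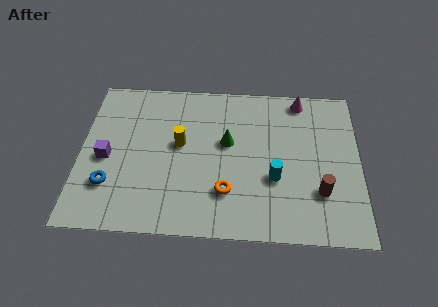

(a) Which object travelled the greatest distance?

the purple cube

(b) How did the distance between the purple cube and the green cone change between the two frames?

+2.8

The distance was about 2.4 in the first image and 5.2 in the second, so they moved 2.8 units further apart.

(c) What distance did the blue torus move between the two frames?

1.7

The blue torus moved from about (2.9, 2.9) to (1.3, 2.3), a distance of √(1.6² + 0.6²) ≈ 1.7.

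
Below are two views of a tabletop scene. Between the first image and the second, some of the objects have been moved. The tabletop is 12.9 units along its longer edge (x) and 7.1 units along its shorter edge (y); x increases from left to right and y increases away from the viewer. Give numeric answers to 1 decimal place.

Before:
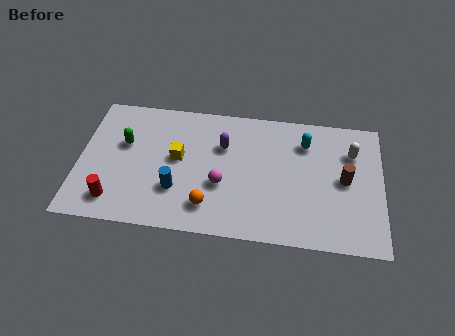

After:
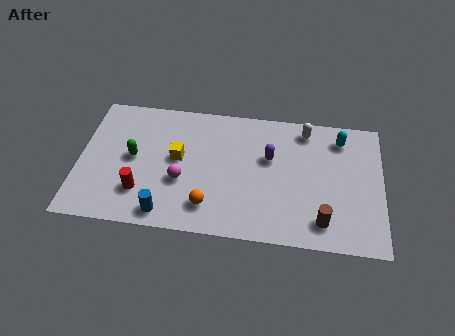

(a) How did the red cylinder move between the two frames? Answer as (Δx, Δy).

(1.1, 0.6)

From the two frames, the red cylinder sits at roughly (1.6, 1.3) before and (2.7, 1.9) after.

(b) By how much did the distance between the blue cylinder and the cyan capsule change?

+2.5

Before: roughly 6.3 units apart; after: 8.8. That's 2.5 units further apart.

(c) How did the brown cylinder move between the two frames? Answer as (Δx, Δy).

(-0.9, -2.3)

The brown cylinder started near (11.3, 3.6) and ended near (10.4, 1.3).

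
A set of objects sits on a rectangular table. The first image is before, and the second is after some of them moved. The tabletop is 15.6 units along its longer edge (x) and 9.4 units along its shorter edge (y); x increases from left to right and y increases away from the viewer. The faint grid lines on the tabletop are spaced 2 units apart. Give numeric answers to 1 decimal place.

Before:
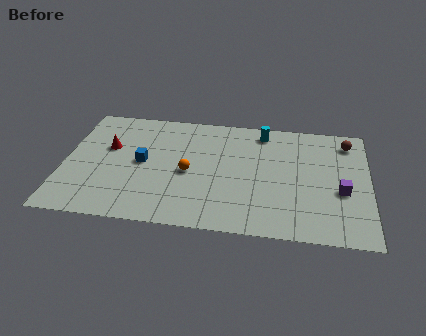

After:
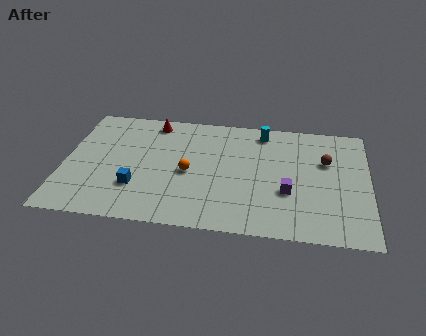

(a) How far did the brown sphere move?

2.0

The brown sphere moved from about (14.5, 7.8) to (13.4, 6.1), a distance of √(1.1² + 1.7²) ≈ 2.0.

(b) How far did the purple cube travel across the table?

2.7

From (14.2, 3.8) to (11.5, 3.4), the purple cube covered √(2.7² + 0.4²) ≈ 2.7 units.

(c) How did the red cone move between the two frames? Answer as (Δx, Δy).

(2.2, 2.4)

From the two frames, the red cone sits at roughly (2.2, 5.8) before and (4.4, 8.2) after.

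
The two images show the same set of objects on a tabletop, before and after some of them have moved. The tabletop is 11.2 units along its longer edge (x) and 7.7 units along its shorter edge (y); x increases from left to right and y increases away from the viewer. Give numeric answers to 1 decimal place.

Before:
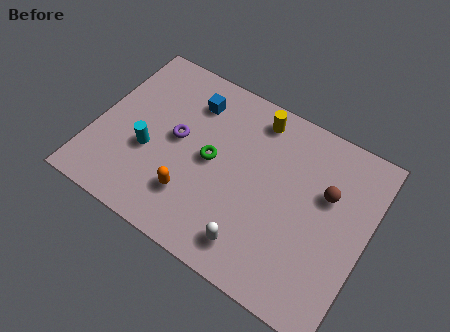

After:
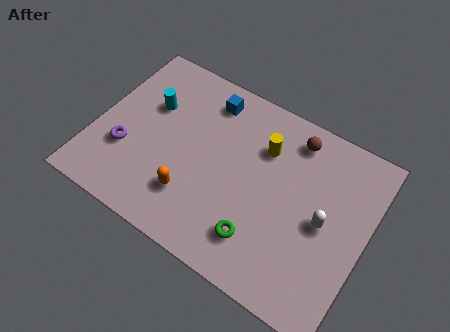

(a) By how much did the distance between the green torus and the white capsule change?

-0.4

Before: roughly 3.4 units apart; after: 3.0. That's 0.4 units closer together.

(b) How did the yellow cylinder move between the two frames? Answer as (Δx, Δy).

(0.5, -1.1)

The yellow cylinder was at about (6.2, 6.6) and moved to about (6.7, 5.5).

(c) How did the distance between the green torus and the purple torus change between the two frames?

+4.4

The distance was about 1.5 in the first image and 5.9 in the second, so they moved 4.4 units further apart.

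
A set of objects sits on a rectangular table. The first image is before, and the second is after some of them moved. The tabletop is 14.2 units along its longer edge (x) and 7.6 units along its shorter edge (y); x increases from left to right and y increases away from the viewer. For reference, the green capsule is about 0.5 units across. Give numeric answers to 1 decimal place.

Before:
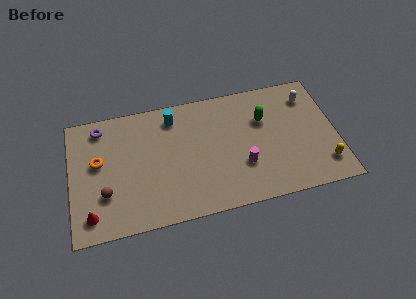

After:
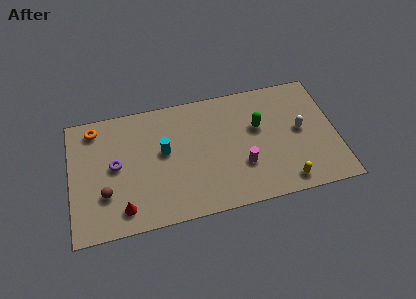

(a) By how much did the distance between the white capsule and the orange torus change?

-0.3

Before: roughly 11.5 units apart; after: 11.2. That's 0.3 units closer together.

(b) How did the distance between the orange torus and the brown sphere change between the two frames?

+2.1

The distance was about 2.0 in the first image and 4.1 in the second, so they moved 2.1 units further apart.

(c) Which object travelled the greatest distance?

the purple torus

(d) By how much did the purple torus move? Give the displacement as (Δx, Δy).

(0.7, -2.5)

The purple torus started near (1.7, 6.5) and ended near (2.4, 4.0).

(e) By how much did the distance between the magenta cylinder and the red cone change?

-1.7

They were about 8.2 units apart before and 6.5 after — 1.7 units closer together.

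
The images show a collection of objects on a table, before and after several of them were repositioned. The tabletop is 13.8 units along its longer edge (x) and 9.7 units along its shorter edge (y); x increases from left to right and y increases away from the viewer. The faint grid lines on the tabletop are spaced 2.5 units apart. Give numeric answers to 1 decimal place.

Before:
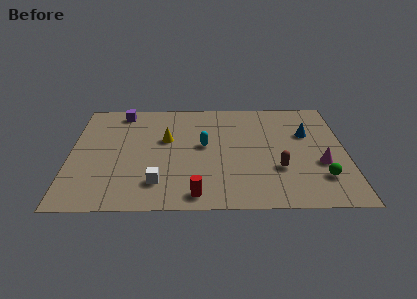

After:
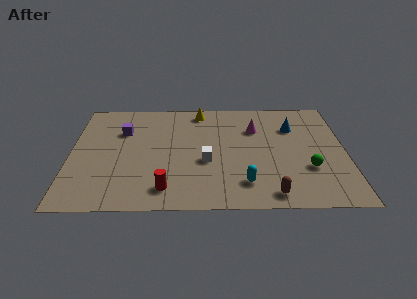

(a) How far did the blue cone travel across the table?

0.9

The blue cone moved from about (11.9, 6.3) to (11.2, 6.9), a distance of √(0.7² + 0.6²) ≈ 0.9.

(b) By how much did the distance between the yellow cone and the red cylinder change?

+2.1

Before: roughly 5.0 units apart; after: 7.1. That's 2.1 units further apart.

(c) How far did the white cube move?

3.0

From (4.4, 2.1) to (6.8, 3.9), the white cube covered √(2.4² + 1.8²) ≈ 3.0 units.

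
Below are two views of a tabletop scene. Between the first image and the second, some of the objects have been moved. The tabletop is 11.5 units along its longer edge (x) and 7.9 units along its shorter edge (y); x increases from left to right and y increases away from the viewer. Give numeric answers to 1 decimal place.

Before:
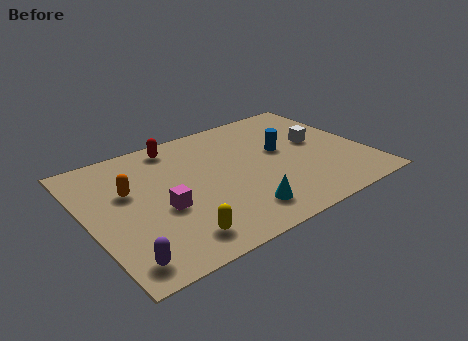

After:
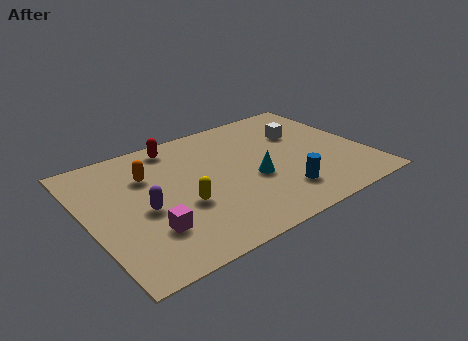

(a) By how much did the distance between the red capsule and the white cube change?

-0.8

The distance was about 6.1 in the first image and 5.3 in the second, so they moved 0.8 units closer together.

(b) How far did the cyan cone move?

1.9

From (5.8, 1.5) to (6.7, 3.2), the cyan cone covered √(0.9² + 1.7²) ≈ 1.9 units.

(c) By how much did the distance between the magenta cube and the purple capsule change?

-1.6

They were about 2.9 units apart before and 1.3 after — 1.6 units closer together.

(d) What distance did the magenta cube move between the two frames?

1.2

From (2.9, 3.2) to (2.2, 2.2), the magenta cube covered √(0.7² + 1.0²) ≈ 1.2 units.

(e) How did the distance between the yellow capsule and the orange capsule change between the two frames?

-1.1

Before: roughly 3.8 units apart; after: 2.7. That's 1.1 units closer together.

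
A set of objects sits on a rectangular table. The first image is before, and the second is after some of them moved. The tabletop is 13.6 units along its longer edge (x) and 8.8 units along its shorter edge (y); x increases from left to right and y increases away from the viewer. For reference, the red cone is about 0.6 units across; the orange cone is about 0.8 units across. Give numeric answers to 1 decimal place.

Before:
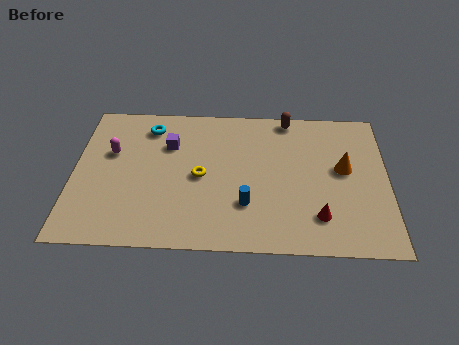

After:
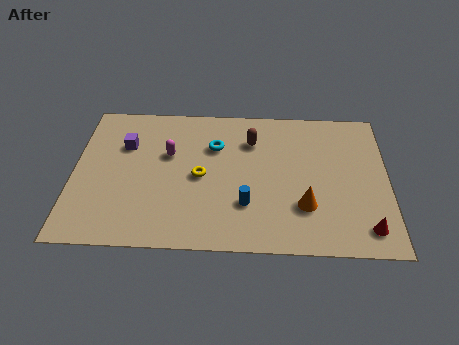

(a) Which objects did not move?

the yellow torus and the blue cylinder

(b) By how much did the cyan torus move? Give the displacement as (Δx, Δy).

(2.9, -1.1)

The cyan torus started near (3.2, 7.2) and ended near (6.1, 6.1).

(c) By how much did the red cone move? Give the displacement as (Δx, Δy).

(2.0, -0.6)

From the two frames, the red cone sits at roughly (10.6, 2.0) before and (12.6, 1.4) after.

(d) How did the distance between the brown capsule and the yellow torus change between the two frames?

-2.2

Before: roughly 5.4 units apart; after: 3.2. That's 2.2 units closer together.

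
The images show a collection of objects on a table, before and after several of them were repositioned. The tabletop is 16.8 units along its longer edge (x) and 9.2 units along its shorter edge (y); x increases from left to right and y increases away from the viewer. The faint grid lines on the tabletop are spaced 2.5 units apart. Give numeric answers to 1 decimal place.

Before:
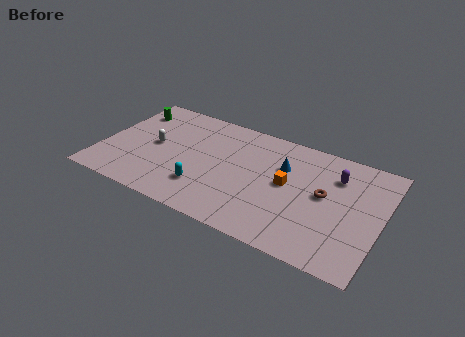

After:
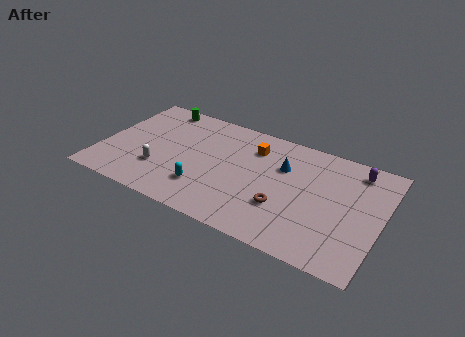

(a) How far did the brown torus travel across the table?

3.0

The brown torus moved from about (13.4, 5.0) to (11.2, 3.0), a distance of √(2.2² + 2.0²) ≈ 3.0.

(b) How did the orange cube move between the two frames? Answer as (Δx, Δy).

(-2.3, 2.1)

From the two frames, the orange cube sits at roughly (11.2, 4.9) before and (8.9, 7.0) after.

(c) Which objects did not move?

the cyan capsule and the blue cone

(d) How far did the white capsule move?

2.0

The white capsule was near (3.1, 4.7) before and (3.7, 2.8) after, so it travelled √(0.6² + 1.9²) ≈ 2.0 units.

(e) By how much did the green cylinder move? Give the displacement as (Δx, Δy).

(1.6, 1.0)

From the two frames, the green cylinder sits at roughly (1.2, 7.2) before and (2.8, 8.2) after.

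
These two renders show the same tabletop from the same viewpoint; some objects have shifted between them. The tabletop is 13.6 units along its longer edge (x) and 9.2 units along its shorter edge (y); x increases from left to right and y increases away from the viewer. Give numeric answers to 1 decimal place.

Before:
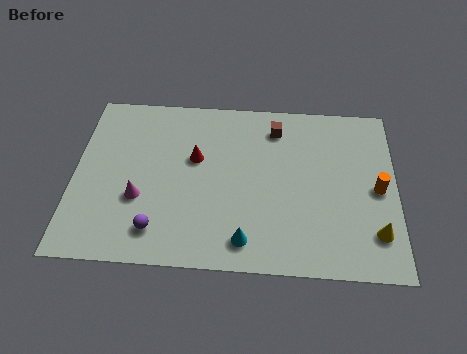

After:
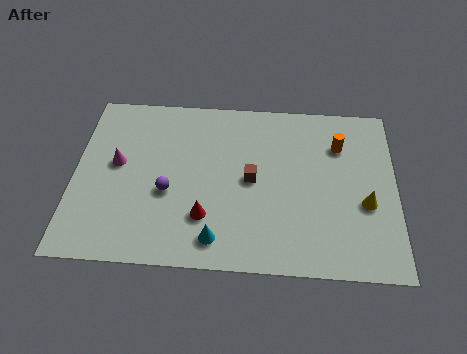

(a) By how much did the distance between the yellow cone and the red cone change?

-1.6

They were about 8.4 units apart before and 6.8 after — 1.6 units closer together.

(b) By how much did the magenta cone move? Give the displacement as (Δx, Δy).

(-1.0, 1.8)

The magenta cone was at about (2.8, 3.3) and moved to about (1.8, 5.1).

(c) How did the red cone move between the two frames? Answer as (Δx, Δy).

(0.5, -3.1)

The red cone started near (5.1, 5.6) and ended near (5.6, 2.5).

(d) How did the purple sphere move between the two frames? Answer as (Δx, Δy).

(0.4, 2.0)

From the two frames, the purple sphere sits at roughly (3.6, 1.7) before and (4.0, 3.7) after.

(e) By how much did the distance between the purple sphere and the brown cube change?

-4.0

The distance was about 7.6 in the first image and 3.6 in the second, so they moved 4.0 units closer together.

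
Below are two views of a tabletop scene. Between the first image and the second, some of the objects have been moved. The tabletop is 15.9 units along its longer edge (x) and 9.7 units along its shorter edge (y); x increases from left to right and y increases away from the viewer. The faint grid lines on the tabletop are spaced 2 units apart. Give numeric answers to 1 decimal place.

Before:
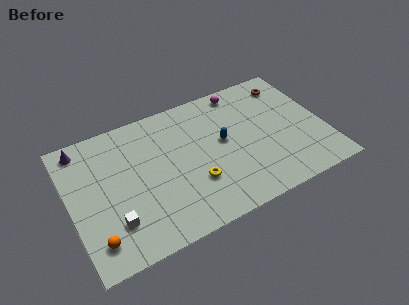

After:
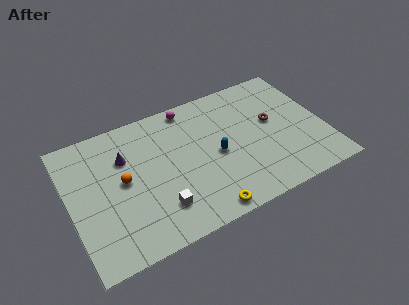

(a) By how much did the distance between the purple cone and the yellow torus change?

-1.2

They were about 8.4 units apart before and 7.2 after — 1.2 units closer together.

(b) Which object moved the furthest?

the orange sphere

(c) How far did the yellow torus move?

2.2

From (7.5, 3.1) to (7.8, 0.9), the yellow torus covered √(0.3² + 2.2²) ≈ 2.2 units.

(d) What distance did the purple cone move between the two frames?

3.1

The purple cone moved from about (1.1, 8.5) to (3.6, 6.7), a distance of √(2.5² + 1.8²) ≈ 3.1.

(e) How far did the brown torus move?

2.9

The brown torus moved from about (14.2, 8.0) to (12.8, 5.5), a distance of √(1.4² + 2.5²) ≈ 2.9.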